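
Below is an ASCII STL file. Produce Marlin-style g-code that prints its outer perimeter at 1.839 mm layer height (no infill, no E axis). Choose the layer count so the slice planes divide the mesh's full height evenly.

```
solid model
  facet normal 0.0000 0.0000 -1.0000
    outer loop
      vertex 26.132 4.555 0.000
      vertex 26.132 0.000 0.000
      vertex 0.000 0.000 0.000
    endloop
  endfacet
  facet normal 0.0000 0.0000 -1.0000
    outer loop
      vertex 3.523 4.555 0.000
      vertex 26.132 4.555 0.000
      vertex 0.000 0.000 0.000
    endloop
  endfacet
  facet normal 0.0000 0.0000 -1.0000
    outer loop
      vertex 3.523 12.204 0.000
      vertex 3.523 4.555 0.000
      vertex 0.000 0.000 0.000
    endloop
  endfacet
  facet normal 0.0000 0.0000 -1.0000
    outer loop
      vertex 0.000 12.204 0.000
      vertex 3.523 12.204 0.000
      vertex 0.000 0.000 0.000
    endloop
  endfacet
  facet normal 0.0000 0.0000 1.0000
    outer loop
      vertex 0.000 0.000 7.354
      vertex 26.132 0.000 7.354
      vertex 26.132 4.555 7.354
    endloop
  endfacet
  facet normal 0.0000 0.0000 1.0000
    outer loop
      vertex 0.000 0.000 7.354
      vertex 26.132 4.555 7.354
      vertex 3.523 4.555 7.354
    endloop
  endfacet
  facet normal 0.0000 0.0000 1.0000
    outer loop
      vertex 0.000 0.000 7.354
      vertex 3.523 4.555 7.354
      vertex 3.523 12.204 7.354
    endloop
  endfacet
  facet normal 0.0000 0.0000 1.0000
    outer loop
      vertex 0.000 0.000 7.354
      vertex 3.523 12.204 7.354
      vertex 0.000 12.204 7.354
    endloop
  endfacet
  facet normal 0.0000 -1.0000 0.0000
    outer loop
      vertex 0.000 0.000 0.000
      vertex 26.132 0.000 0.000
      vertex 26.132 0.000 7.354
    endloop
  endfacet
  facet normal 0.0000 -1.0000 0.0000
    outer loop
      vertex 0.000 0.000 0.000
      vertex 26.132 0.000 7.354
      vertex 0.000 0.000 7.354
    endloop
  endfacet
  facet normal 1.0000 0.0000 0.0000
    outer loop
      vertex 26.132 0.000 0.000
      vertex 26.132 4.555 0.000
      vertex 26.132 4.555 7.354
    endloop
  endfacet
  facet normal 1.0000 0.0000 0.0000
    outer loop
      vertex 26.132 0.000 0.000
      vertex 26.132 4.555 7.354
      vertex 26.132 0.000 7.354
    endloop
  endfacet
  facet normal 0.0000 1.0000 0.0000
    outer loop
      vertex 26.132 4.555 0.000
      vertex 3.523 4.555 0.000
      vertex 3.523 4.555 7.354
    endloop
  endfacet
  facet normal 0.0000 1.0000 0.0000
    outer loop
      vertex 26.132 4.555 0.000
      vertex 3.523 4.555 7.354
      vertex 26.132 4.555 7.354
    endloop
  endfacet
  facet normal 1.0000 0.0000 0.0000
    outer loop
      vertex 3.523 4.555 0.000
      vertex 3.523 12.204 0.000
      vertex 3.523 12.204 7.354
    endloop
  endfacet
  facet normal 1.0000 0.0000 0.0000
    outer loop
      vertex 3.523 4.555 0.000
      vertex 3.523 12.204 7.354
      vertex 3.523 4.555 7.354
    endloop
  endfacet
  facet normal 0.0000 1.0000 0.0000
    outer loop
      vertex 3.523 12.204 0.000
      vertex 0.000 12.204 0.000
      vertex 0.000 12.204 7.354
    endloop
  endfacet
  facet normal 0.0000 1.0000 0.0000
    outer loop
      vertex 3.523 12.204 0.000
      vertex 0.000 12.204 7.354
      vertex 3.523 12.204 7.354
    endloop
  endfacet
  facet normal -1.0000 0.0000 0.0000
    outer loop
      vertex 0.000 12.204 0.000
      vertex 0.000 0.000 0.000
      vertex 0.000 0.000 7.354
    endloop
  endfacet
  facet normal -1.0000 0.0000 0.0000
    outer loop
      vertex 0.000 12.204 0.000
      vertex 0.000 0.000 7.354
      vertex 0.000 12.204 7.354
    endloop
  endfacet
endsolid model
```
; perimeter-only toolpath
G21 ; units = mm
G90 ; absolute positioning
G28 ; home
; layer 1
G0 Z1.839
G0 X0.000 Y0.000
G1 X26.132 Y0.000
G1 X26.132 Y4.555
G1 X3.523 Y4.555
G1 X3.523 Y12.204
G1 X0.000 Y12.204
G1 X0.000 Y0.000
; layer 2
G0 Z3.677
G0 X0.000 Y0.000
G1 X26.132 Y0.000
G1 X26.132 Y4.555
G1 X3.523 Y4.555
G1 X3.523 Y12.204
G1 X0.000 Y12.204
G1 X0.000 Y0.000
; layer 3
G0 Z5.516
G0 X0.000 Y0.000
G1 X26.132 Y0.000
G1 X26.132 Y4.555
G1 X3.523 Y4.555
G1 X3.523 Y12.204
G1 X0.000 Y12.204
G1 X0.000 Y0.000
; layer 4
G0 Z7.354
G0 X0.000 Y0.000
G1 X26.132 Y0.000
G1 X26.132 Y4.555
G1 X3.523 Y4.555
G1 X3.523 Y12.204
G1 X0.000 Y12.204
G1 X0.000 Y0.000
M2 ; end

The solid is an L-shaped prism: outer 26.1 × 12.2 mm, arm thicknesses ≈ 4.55 mm (horizontal) and 3.52 mm (vertical), extruded 7.35 mm in z. Slicing at Δz = 1.839 mm — 4 equal slices spanning the solid's height, so layer i sits at z = i·h/4 — gives 4 non-empty perimeters. Each is a 6-segment closed polygon; G0 lifts to the layer z and rapids to the start vertex, then G1 traces the edges.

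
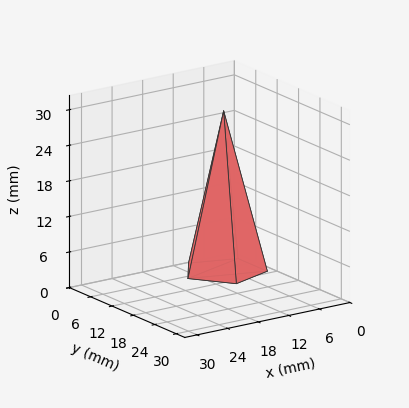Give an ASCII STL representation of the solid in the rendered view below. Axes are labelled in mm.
Reading the render: the shape is a regular 5-sided pyramid, base circumscribed radius ≈ 7 mm, apex at z ≈ 27 mm (dimensions read to the nearest mm from the axis ticks). For the STL, each face is triangulated and given an outward normal.

solid part
  facet normal 0.0000 0.0000 -1.0000
    outer loop
      vertex 1.3 11.1 0.0
      vertex 9.2 13.7 0.0
      vertex 14.0 7.0 0.0
    endloop
  endfacet
  facet normal 0.0000 0.0000 -1.0000
    outer loop
      vertex 1.3 2.9 0.0
      vertex 1.3 11.1 0.0
      vertex 14.0 7.0 0.0
    endloop
  endfacet
  facet normal 0.0000 0.0000 -1.0000
    outer loop
      vertex 9.2 0.3 0.0
      vertex 1.3 2.9 0.0
      vertex 14.0 7.0 0.0
    endloop
  endfacet
  facet normal 0.7954 0.5699 0.2062
    outer loop
      vertex 14.0 7.0 0.0
      vertex 9.2 13.7 0.0
      vertex 7.0 7.0 27.0
    endloop
  endfacet
  facet normal -0.3059 0.9296 0.2057
    outer loop
      vertex 9.2 13.7 0.0
      vertex 1.3 11.1 0.0
      vertex 7.0 7.0 27.0
    endloop
  endfacet
  facet normal -0.9784 0.0000 0.2066
    outer loop
      vertex 1.3 11.1 0.0
      vertex 1.3 2.9 0.0
      vertex 7.0 7.0 27.0
    endloop
  endfacet
  facet normal -0.3059 -0.9296 0.2057
    outer loop
      vertex 1.3 2.9 0.0
      vertex 9.2 0.3 0.0
      vertex 7.0 7.0 27.0
    endloop
  endfacet
  facet normal 0.7954 -0.5699 0.2062
    outer loop
      vertex 9.2 0.3 0.0
      vertex 14.0 7.0 0.0
      vertex 7.0 7.0 27.0
    endloop
  endfacet
endsolid part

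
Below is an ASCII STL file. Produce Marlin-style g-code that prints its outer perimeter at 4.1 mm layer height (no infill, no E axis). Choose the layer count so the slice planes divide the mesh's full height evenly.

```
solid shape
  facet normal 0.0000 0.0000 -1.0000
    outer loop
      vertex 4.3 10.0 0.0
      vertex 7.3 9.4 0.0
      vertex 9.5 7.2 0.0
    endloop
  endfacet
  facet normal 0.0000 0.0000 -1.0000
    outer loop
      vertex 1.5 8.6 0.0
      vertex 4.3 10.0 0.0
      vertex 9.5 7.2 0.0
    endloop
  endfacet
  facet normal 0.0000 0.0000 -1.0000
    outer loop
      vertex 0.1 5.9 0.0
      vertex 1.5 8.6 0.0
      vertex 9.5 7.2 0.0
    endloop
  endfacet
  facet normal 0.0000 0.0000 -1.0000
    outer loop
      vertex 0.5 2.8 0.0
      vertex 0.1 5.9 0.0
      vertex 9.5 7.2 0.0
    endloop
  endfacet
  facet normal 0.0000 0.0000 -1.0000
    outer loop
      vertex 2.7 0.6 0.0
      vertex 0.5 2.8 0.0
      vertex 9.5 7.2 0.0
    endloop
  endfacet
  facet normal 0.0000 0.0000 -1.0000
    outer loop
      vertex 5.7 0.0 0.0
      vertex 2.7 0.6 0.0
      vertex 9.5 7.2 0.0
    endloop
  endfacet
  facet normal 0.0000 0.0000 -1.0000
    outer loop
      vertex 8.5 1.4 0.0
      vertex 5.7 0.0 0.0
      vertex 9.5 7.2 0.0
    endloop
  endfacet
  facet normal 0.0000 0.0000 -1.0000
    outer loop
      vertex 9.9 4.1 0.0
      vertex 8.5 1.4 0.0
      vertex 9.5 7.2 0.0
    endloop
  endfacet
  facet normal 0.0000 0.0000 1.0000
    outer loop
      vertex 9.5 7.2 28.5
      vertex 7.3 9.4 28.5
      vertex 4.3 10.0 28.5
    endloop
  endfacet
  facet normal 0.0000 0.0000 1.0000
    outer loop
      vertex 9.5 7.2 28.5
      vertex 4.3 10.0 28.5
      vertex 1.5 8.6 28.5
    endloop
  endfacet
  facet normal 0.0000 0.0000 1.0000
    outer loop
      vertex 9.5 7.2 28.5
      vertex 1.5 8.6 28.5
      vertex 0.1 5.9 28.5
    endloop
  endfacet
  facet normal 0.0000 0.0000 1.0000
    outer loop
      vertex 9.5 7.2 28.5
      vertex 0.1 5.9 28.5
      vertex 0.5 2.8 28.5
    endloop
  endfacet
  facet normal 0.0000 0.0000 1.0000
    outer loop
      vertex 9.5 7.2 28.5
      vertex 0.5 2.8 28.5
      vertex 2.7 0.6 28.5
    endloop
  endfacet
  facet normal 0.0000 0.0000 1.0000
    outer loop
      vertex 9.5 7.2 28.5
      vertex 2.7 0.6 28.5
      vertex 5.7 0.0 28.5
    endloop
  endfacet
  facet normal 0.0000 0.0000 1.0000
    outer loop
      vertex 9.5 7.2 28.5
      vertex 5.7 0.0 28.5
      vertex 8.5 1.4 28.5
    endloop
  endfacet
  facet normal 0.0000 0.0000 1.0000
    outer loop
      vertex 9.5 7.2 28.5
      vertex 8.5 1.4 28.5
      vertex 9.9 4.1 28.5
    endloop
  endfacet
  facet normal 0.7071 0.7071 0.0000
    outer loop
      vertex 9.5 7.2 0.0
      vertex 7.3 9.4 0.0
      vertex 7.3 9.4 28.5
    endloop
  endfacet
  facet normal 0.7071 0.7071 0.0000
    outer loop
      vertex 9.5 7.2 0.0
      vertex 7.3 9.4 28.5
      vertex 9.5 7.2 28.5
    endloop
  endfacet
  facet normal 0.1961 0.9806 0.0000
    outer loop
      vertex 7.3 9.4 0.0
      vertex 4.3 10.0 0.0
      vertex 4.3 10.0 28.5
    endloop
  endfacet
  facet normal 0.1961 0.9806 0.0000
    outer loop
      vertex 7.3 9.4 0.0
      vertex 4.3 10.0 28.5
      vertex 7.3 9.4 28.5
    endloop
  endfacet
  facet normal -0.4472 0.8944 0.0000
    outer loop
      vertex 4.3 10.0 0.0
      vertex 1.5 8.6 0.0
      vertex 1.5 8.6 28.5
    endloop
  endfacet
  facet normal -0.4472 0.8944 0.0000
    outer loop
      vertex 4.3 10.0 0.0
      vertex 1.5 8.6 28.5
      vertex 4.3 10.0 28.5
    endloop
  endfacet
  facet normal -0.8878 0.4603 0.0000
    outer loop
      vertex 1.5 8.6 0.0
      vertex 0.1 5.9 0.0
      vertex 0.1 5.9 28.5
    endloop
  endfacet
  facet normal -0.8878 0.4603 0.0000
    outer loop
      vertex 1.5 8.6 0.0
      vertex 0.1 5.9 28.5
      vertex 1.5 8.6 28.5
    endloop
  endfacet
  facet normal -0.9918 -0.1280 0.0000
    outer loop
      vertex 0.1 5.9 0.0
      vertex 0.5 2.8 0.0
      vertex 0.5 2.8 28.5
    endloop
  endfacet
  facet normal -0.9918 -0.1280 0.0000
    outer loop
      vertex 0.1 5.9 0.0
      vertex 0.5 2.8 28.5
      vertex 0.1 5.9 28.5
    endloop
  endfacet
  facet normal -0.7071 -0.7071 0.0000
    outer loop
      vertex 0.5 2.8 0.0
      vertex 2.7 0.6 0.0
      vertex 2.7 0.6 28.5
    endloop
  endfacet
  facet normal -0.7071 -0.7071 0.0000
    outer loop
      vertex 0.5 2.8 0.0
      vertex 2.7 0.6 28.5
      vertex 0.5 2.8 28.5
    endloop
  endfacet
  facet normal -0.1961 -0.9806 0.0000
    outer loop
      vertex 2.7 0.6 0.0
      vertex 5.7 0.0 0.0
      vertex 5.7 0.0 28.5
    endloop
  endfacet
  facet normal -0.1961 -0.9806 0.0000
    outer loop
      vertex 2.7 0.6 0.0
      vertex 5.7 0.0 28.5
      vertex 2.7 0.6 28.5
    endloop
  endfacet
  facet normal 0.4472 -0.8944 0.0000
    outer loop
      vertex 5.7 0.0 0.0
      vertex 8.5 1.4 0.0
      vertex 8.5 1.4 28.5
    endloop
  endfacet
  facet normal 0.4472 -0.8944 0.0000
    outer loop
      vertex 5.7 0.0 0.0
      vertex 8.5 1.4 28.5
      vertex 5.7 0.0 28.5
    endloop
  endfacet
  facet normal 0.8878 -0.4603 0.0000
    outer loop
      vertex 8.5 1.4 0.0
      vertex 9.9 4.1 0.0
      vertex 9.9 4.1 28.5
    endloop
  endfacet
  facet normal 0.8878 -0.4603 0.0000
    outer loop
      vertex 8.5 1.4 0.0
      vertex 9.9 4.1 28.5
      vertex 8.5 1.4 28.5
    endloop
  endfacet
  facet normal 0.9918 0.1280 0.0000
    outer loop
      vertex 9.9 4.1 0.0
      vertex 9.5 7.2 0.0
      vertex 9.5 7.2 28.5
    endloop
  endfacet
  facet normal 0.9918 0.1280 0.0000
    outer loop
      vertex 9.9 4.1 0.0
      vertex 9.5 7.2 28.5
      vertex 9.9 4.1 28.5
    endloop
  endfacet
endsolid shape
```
; perimeter-only toolpath
G21 ; units = mm
G90 ; absolute positioning
G28 ; home
; layer 1
G0 Z4.1
G0 X9.5 Y7.2
G1 X7.3 Y9.4
G1 X4.3 Y10.0
G1 X1.5 Y8.6
G1 X0.1 Y5.9
G1 X0.5 Y2.8
G1 X2.7 Y0.6
G1 X5.7 Y0.0
G1 X8.5 Y1.4
G1 X9.9 Y4.1
G1 X9.5 Y7.2
; layer 2
G0 Z8.1
G0 X9.5 Y7.2
G1 X7.3 Y9.4
G1 X4.3 Y10.0
G1 X1.5 Y8.6
G1 X0.1 Y5.9
G1 X0.5 Y2.8
G1 X2.7 Y0.6
G1 X5.7 Y0.0
G1 X8.5 Y1.4
G1 X9.9 Y4.1
G1 X9.5 Y7.2
; layer 3
G0 Z12.2
G0 X9.5 Y7.2
G1 X7.3 Y9.4
G1 X4.3 Y10.0
G1 X1.5 Y8.6
G1 X0.1 Y5.9
G1 X0.5 Y2.8
G1 X2.7 Y0.6
G1 X5.7 Y0.0
G1 X8.5 Y1.4
G1 X9.9 Y4.1
G1 X9.5 Y7.2
; layer 4
G0 Z16.3
G0 X9.5 Y7.2
G1 X7.3 Y9.4
G1 X4.3 Y10.0
G1 X1.5 Y8.6
G1 X0.1 Y5.9
G1 X0.5 Y2.8
G1 X2.7 Y0.6
G1 X5.7 Y0.0
G1 X8.5 Y1.4
G1 X9.9 Y4.1
G1 X9.5 Y7.2
; layer 5
G0 Z20.4
G0 X9.5 Y7.2
G1 X7.3 Y9.4
G1 X4.3 Y10.0
G1 X1.5 Y8.6
G1 X0.1 Y5.9
G1 X0.5 Y2.8
G1 X2.7 Y0.6
G1 X5.7 Y0.0
G1 X8.5 Y1.4
G1 X9.9 Y4.1
G1 X9.5 Y7.2
; layer 6
G0 Z24.4
G0 X9.5 Y7.2
G1 X7.3 Y9.4
G1 X4.3 Y10.0
G1 X1.5 Y8.6
G1 X0.1 Y5.9
G1 X0.5 Y2.8
G1 X2.7 Y0.6
G1 X5.7 Y0.0
G1 X8.5 Y1.4
G1 X9.9 Y4.1
G1 X9.5 Y7.2
; layer 7
G0 Z28.5
G0 X9.5 Y7.2
G1 X7.3 Y9.4
G1 X4.3 Y10.0
G1 X1.5 Y8.6
G1 X0.1 Y5.9
G1 X0.5 Y2.8
G1 X2.7 Y0.6
G1 X5.7 Y0.0
G1 X8.5 Y1.4
G1 X9.9 Y4.1
G1 X9.5 Y7.2
M2 ; end

The solid is a regular 10-sided prism (a cylinder approximated with 10 flat sides), circumscribed radius ≈ 5 mm, height ≈ 28.5 mm. Slicing at Δz = 4.1 mm — 7 equal slices spanning the solid's height, so layer i sits at z = i·h/7 — gives 7 non-empty perimeters. Each is a 10-segment closed polygon; G0 lifts to the layer z and rapids to the start vertex, then G1 traces the edges.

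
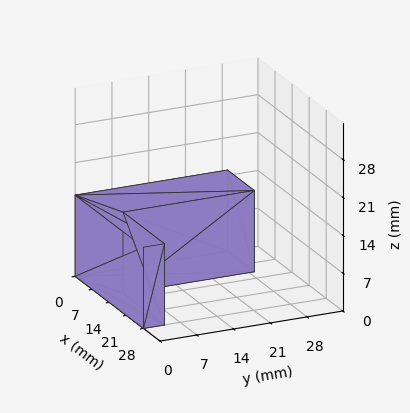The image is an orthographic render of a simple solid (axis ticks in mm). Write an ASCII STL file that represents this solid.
Reading the render: the shape is an L-shaped prism: outer 28 × 29 mm, arm thicknesses ≈ 4 mm (horizontal) and 11 mm (vertical), extruded 15 mm in z (dimensions read to the nearest mm from the axis ticks). For the STL, each face is triangulated and given an outward normal.

solid part
  facet normal 0.0000 0.0000 -1.0000
    outer loop
      vertex 28.0 4.0 0.0
      vertex 28.0 0.0 0.0
      vertex 0.0 0.0 0.0
    endloop
  endfacet
  facet normal 0.0000 0.0000 -1.0000
    outer loop
      vertex 11.0 4.0 0.0
      vertex 28.0 4.0 0.0
      vertex 0.0 0.0 0.0
    endloop
  endfacet
  facet normal 0.0000 0.0000 -1.0000
    outer loop
      vertex 11.0 29.0 0.0
      vertex 11.0 4.0 0.0
      vertex 0.0 0.0 0.0
    endloop
  endfacet
  facet normal 0.0000 0.0000 -1.0000
    outer loop
      vertex 0.0 29.0 0.0
      vertex 11.0 29.0 0.0
      vertex 0.0 0.0 0.0
    endloop
  endfacet
  facet normal 0.0000 0.0000 1.0000
    outer loop
      vertex 0.0 0.0 15.0
      vertex 28.0 0.0 15.0
      vertex 28.0 4.0 15.0
    endloop
  endfacet
  facet normal 0.0000 0.0000 1.0000
    outer loop
      vertex 0.0 0.0 15.0
      vertex 28.0 4.0 15.0
      vertex 11.0 4.0 15.0
    endloop
  endfacet
  facet normal 0.0000 0.0000 1.0000
    outer loop
      vertex 0.0 0.0 15.0
      vertex 11.0 4.0 15.0
      vertex 11.0 29.0 15.0
    endloop
  endfacet
  facet normal 0.0000 0.0000 1.0000
    outer loop
      vertex 0.0 0.0 15.0
      vertex 11.0 29.0 15.0
      vertex 0.0 29.0 15.0
    endloop
  endfacet
  facet normal 0.0000 -1.0000 0.0000
    outer loop
      vertex 0.0 0.0 0.0
      vertex 28.0 0.0 0.0
      vertex 28.0 0.0 15.0
    endloop
  endfacet
  facet normal 0.0000 -1.0000 0.0000
    outer loop
      vertex 0.0 0.0 0.0
      vertex 28.0 0.0 15.0
      vertex 0.0 0.0 15.0
    endloop
  endfacet
  facet normal 1.0000 0.0000 0.0000
    outer loop
      vertex 28.0 0.0 0.0
      vertex 28.0 4.0 0.0
      vertex 28.0 4.0 15.0
    endloop
  endfacet
  facet normal 1.0000 0.0000 0.0000
    outer loop
      vertex 28.0 0.0 0.0
      vertex 28.0 4.0 15.0
      vertex 28.0 0.0 15.0
    endloop
  endfacet
  facet normal 0.0000 1.0000 0.0000
    outer loop
      vertex 28.0 4.0 0.0
      vertex 11.0 4.0 0.0
      vertex 11.0 4.0 15.0
    endloop
  endfacet
  facet normal 0.0000 1.0000 0.0000
    outer loop
      vertex 28.0 4.0 0.0
      vertex 11.0 4.0 15.0
      vertex 28.0 4.0 15.0
    endloop
  endfacet
  facet normal 1.0000 0.0000 0.0000
    outer loop
      vertex 11.0 4.0 0.0
      vertex 11.0 29.0 0.0
      vertex 11.0 29.0 15.0
    endloop
  endfacet
  facet normal 1.0000 0.0000 0.0000
    outer loop
      vertex 11.0 4.0 0.0
      vertex 11.0 29.0 15.0
      vertex 11.0 4.0 15.0
    endloop
  endfacet
  facet normal 0.0000 1.0000 0.0000
    outer loop
      vertex 11.0 29.0 0.0
      vertex 0.0 29.0 0.0
      vertex 0.0 29.0 15.0
    endloop
  endfacet
  facet normal 0.0000 1.0000 0.0000
    outer loop
      vertex 11.0 29.0 0.0
      vertex 0.0 29.0 15.0
      vertex 11.0 29.0 15.0
    endloop
  endfacet
  facet normal -1.0000 0.0000 0.0000
    outer loop
      vertex 0.0 29.0 0.0
      vertex 0.0 0.0 0.0
      vertex 0.0 0.0 15.0
    endloop
  endfacet
  facet normal -1.0000 0.0000 0.0000
    outer loop
      vertex 0.0 29.0 0.0
      vertex 0.0 0.0 15.0
      vertex 0.0 29.0 15.0
    endloop
  endfacet
endsolid part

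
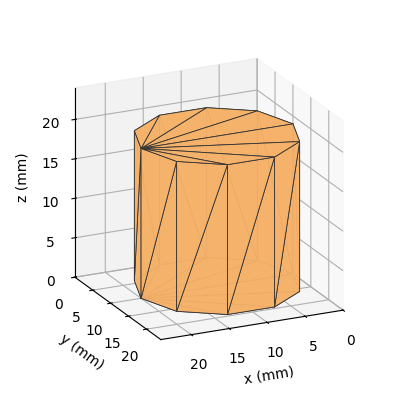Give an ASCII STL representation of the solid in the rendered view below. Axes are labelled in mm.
Reading the render: the shape is a regular 10-sided prism (a cylinder approximated with 10 flat sides), circumscribed radius ≈ 10 mm, height ≈ 19 mm (dimensions read to the nearest mm from the axis ticks). For the STL, each face is triangulated and given an outward normal.

solid part
  facet normal 0.0000 0.0000 -1.0000
    outer loop
      vertex 13.1 19.5 0.0
      vertex 18.1 15.9 0.0
      vertex 20.0 10.0 0.0
    endloop
  endfacet
  facet normal 0.0000 0.0000 -1.0000
    outer loop
      vertex 6.9 19.5 0.0
      vertex 13.1 19.5 0.0
      vertex 20.0 10.0 0.0
    endloop
  endfacet
  facet normal 0.0000 0.0000 -1.0000
    outer loop
      vertex 1.9 15.9 0.0
      vertex 6.9 19.5 0.0
      vertex 20.0 10.0 0.0
    endloop
  endfacet
  facet normal 0.0000 0.0000 -1.0000
    outer loop
      vertex 0.0 10.0 0.0
      vertex 1.9 15.9 0.0
      vertex 20.0 10.0 0.0
    endloop
  endfacet
  facet normal 0.0000 0.0000 -1.0000
    outer loop
      vertex 1.9 4.1 0.0
      vertex 0.0 10.0 0.0
      vertex 20.0 10.0 0.0
    endloop
  endfacet
  facet normal 0.0000 0.0000 -1.0000
    outer loop
      vertex 6.9 0.5 0.0
      vertex 1.9 4.1 0.0
      vertex 20.0 10.0 0.0
    endloop
  endfacet
  facet normal 0.0000 0.0000 -1.0000
    outer loop
      vertex 13.1 0.5 0.0
      vertex 6.9 0.5 0.0
      vertex 20.0 10.0 0.0
    endloop
  endfacet
  facet normal 0.0000 0.0000 -1.0000
    outer loop
      vertex 18.1 4.1 0.0
      vertex 13.1 0.5 0.0
      vertex 20.0 10.0 0.0
    endloop
  endfacet
  facet normal 0.0000 0.0000 1.0000
    outer loop
      vertex 20.0 10.0 19.0
      vertex 18.1 15.9 19.0
      vertex 13.1 19.5 19.0
    endloop
  endfacet
  facet normal 0.0000 0.0000 1.0000
    outer loop
      vertex 20.0 10.0 19.0
      vertex 13.1 19.5 19.0
      vertex 6.9 19.5 19.0
    endloop
  endfacet
  facet normal 0.0000 0.0000 1.0000
    outer loop
      vertex 20.0 10.0 19.0
      vertex 6.9 19.5 19.0
      vertex 1.9 15.9 19.0
    endloop
  endfacet
  facet normal 0.0000 0.0000 1.0000
    outer loop
      vertex 20.0 10.0 19.0
      vertex 1.9 15.9 19.0
      vertex 0.0 10.0 19.0
    endloop
  endfacet
  facet normal 0.0000 0.0000 1.0000
    outer loop
      vertex 20.0 10.0 19.0
      vertex 0.0 10.0 19.0
      vertex 1.9 4.1 19.0
    endloop
  endfacet
  facet normal 0.0000 0.0000 1.0000
    outer loop
      vertex 20.0 10.0 19.0
      vertex 1.9 4.1 19.0
      vertex 6.9 0.5 19.0
    endloop
  endfacet
  facet normal 0.0000 0.0000 1.0000
    outer loop
      vertex 20.0 10.0 19.0
      vertex 6.9 0.5 19.0
      vertex 13.1 0.5 19.0
    endloop
  endfacet
  facet normal 0.0000 0.0000 1.0000
    outer loop
      vertex 20.0 10.0 19.0
      vertex 13.1 0.5 19.0
      vertex 18.1 4.1 19.0
    endloop
  endfacet
  facet normal 0.9519 0.3065 0.0000
    outer loop
      vertex 20.0 10.0 0.0
      vertex 18.1 15.9 0.0
      vertex 18.1 15.9 19.0
    endloop
  endfacet
  facet normal 0.9519 0.3065 0.0000
    outer loop
      vertex 20.0 10.0 0.0
      vertex 18.1 15.9 19.0
      vertex 20.0 10.0 19.0
    endloop
  endfacet
  facet normal 0.5843 0.8115 0.0000
    outer loop
      vertex 18.1 15.9 0.0
      vertex 13.1 19.5 0.0
      vertex 13.1 19.5 19.0
    endloop
  endfacet
  facet normal 0.5843 0.8115 0.0000
    outer loop
      vertex 18.1 15.9 0.0
      vertex 13.1 19.5 19.0
      vertex 18.1 15.9 19.0
    endloop
  endfacet
  facet normal 0.0000 1.0000 0.0000
    outer loop
      vertex 13.1 19.5 0.0
      vertex 6.9 19.5 0.0
      vertex 6.9 19.5 19.0
    endloop
  endfacet
  facet normal 0.0000 1.0000 0.0000
    outer loop
      vertex 13.1 19.5 0.0
      vertex 6.9 19.5 19.0
      vertex 13.1 19.5 19.0
    endloop
  endfacet
  facet normal -0.5843 0.8115 0.0000
    outer loop
      vertex 6.9 19.5 0.0
      vertex 1.9 15.9 0.0
      vertex 1.9 15.9 19.0
    endloop
  endfacet
  facet normal -0.5843 0.8115 0.0000
    outer loop
      vertex 6.9 19.5 0.0
      vertex 1.9 15.9 19.0
      vertex 6.9 19.5 19.0
    endloop
  endfacet
  facet normal -0.9519 0.3065 0.0000
    outer loop
      vertex 1.9 15.9 0.0
      vertex 0.0 10.0 0.0
      vertex 0.0 10.0 19.0
    endloop
  endfacet
  facet normal -0.9519 0.3065 0.0000
    outer loop
      vertex 1.9 15.9 0.0
      vertex 0.0 10.0 19.0
      vertex 1.9 15.9 19.0
    endloop
  endfacet
  facet normal -0.9519 -0.3065 0.0000
    outer loop
      vertex 0.0 10.0 0.0
      vertex 1.9 4.1 0.0
      vertex 1.9 4.1 19.0
    endloop
  endfacet
  facet normal -0.9519 -0.3065 0.0000
    outer loop
      vertex 0.0 10.0 0.0
      vertex 1.9 4.1 19.0
      vertex 0.0 10.0 19.0
    endloop
  endfacet
  facet normal -0.5843 -0.8115 0.0000
    outer loop
      vertex 1.9 4.1 0.0
      vertex 6.9 0.5 0.0
      vertex 6.9 0.5 19.0
    endloop
  endfacet
  facet normal -0.5843 -0.8115 0.0000
    outer loop
      vertex 1.9 4.1 0.0
      vertex 6.9 0.5 19.0
      vertex 1.9 4.1 19.0
    endloop
  endfacet
  facet normal 0.0000 -1.0000 0.0000
    outer loop
      vertex 6.9 0.5 0.0
      vertex 13.1 0.5 0.0
      vertex 13.1 0.5 19.0
    endloop
  endfacet
  facet normal 0.0000 -1.0000 0.0000
    outer loop
      vertex 6.9 0.5 0.0
      vertex 13.1 0.5 19.0
      vertex 6.9 0.5 19.0
    endloop
  endfacet
  facet normal 0.5843 -0.8115 0.0000
    outer loop
      vertex 13.1 0.5 0.0
      vertex 18.1 4.1 0.0
      vertex 18.1 4.1 19.0
    endloop
  endfacet
  facet normal 0.5843 -0.8115 0.0000
    outer loop
      vertex 13.1 0.5 0.0
      vertex 18.1 4.1 19.0
      vertex 13.1 0.5 19.0
    endloop
  endfacet
  facet normal 0.9519 -0.3065 0.0000
    outer loop
      vertex 18.1 4.1 0.0
      vertex 20.0 10.0 0.0
      vertex 20.0 10.0 19.0
    endloop
  endfacet
  facet normal 0.9519 -0.3065 0.0000
    outer loop
      vertex 18.1 4.1 0.0
      vertex 20.0 10.0 19.0
      vertex 18.1 4.1 19.0
    endloop
  endfacet
endsolid part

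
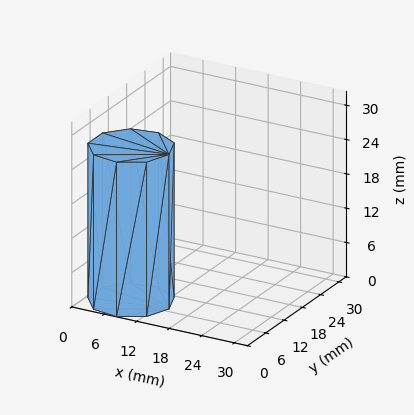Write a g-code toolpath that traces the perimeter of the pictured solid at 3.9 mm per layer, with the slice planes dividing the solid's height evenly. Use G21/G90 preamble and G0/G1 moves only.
Reading the render: the shape is a regular 9-sided prism (a cylinder approximated with 9 flat sides), circumscribed radius ≈ 7 mm, height ≈ 27 mm (dimensions read to the nearest mm from the axis ticks). For the g-code, the solid's height is divided into equal slices at the stated Δz and each level perimeter traced with G1 moves after a G0 lift.

; perimeter-only toolpath
G21 ; units = mm
G90 ; absolute positioning
G28 ; home
; layer 1
G0 Z3.9
G0 X14.0 Y7.0
G1 X12.4 Y11.5
G1 X8.2 Y13.9
G1 X3.5 Y13.1
G1 X0.4 Y9.4
G1 X0.4 Y4.6
G1 X3.5 Y0.9
G1 X8.2 Y0.1
G1 X12.4 Y2.5
G1 X14.0 Y7.0
; layer 2
G0 Z7.7
G0 X14.0 Y7.0
G1 X12.4 Y11.5
G1 X8.2 Y13.9
G1 X3.5 Y13.1
G1 X0.4 Y9.4
G1 X0.4 Y4.6
G1 X3.5 Y0.9
G1 X8.2 Y0.1
G1 X12.4 Y2.5
G1 X14.0 Y7.0
; layer 3
G0 Z11.6
G0 X14.0 Y7.0
G1 X12.4 Y11.5
G1 X8.2 Y13.9
G1 X3.5 Y13.1
G1 X0.4 Y9.4
G1 X0.4 Y4.6
G1 X3.5 Y0.9
G1 X8.2 Y0.1
G1 X12.4 Y2.5
G1 X14.0 Y7.0
; layer 4
G0 Z15.4
G0 X14.0 Y7.0
G1 X12.4 Y11.5
G1 X8.2 Y13.9
G1 X3.5 Y13.1
G1 X0.4 Y9.4
G1 X0.4 Y4.6
G1 X3.5 Y0.9
G1 X8.2 Y0.1
G1 X12.4 Y2.5
G1 X14.0 Y7.0
; layer 5
G0 Z19.3
G0 X14.0 Y7.0
G1 X12.4 Y11.5
G1 X8.2 Y13.9
G1 X3.5 Y13.1
G1 X0.4 Y9.4
G1 X0.4 Y4.6
G1 X3.5 Y0.9
G1 X8.2 Y0.1
G1 X12.4 Y2.5
G1 X14.0 Y7.0
; layer 6
G0 Z23.1
G0 X14.0 Y7.0
G1 X12.4 Y11.5
G1 X8.2 Y13.9
G1 X3.5 Y13.1
G1 X0.4 Y9.4
G1 X0.4 Y4.6
G1 X3.5 Y0.9
G1 X8.2 Y0.1
G1 X12.4 Y2.5
G1 X14.0 Y7.0
; layer 7
G0 Z27.0
G0 X14.0 Y7.0
G1 X12.4 Y11.5
G1 X8.2 Y13.9
G1 X3.5 Y13.1
G1 X0.4 Y9.4
G1 X0.4 Y4.6
G1 X3.5 Y0.9
G1 X8.2 Y0.1
G1 X12.4 Y2.5
G1 X14.0 Y7.0
M2 ; end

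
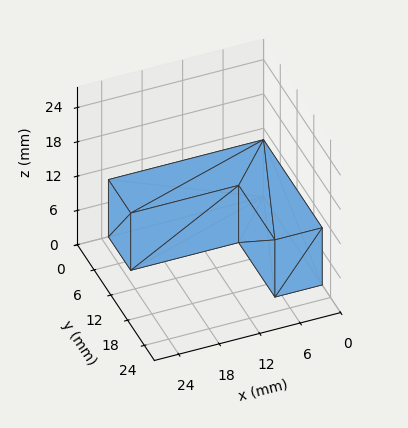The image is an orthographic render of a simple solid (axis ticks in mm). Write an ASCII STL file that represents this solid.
Reading the render: the shape is an L-shaped prism: outer 23 × 21 mm, arm thicknesses ≈ 8 mm (horizontal) and 7 mm (vertical), extruded 10 mm in z (dimensions read to the nearest mm from the axis ticks). For the STL, each face is triangulated and given an outward normal.

solid part
  facet normal 0.0000 0.0000 -1.0000
    outer loop
      vertex 23.000 8.000 0.000
      vertex 23.000 0.000 0.000
      vertex 0.000 0.000 0.000
    endloop
  endfacet
  facet normal 0.0000 0.0000 -1.0000
    outer loop
      vertex 7.000 8.000 0.000
      vertex 23.000 8.000 0.000
      vertex 0.000 0.000 0.000
    endloop
  endfacet
  facet normal 0.0000 0.0000 -1.0000
    outer loop
      vertex 7.000 21.000 0.000
      vertex 7.000 8.000 0.000
      vertex 0.000 0.000 0.000
    endloop
  endfacet
  facet normal 0.0000 0.0000 -1.0000
    outer loop
      vertex 0.000 21.000 0.000
      vertex 7.000 21.000 0.000
      vertex 0.000 0.000 0.000
    endloop
  endfacet
  facet normal 0.0000 0.0000 1.0000
    outer loop
      vertex 0.000 0.000 10.000
      vertex 23.000 0.000 10.000
      vertex 23.000 8.000 10.000
    endloop
  endfacet
  facet normal 0.0000 0.0000 1.0000
    outer loop
      vertex 0.000 0.000 10.000
      vertex 23.000 8.000 10.000
      vertex 7.000 8.000 10.000
    endloop
  endfacet
  facet normal 0.0000 0.0000 1.0000
    outer loop
      vertex 0.000 0.000 10.000
      vertex 7.000 8.000 10.000
      vertex 7.000 21.000 10.000
    endloop
  endfacet
  facet normal 0.0000 0.0000 1.0000
    outer loop
      vertex 0.000 0.000 10.000
      vertex 7.000 21.000 10.000
      vertex 0.000 21.000 10.000
    endloop
  endfacet
  facet normal 0.0000 -1.0000 0.0000
    outer loop
      vertex 0.000 0.000 0.000
      vertex 23.000 0.000 0.000
      vertex 23.000 0.000 10.000
    endloop
  endfacet
  facet normal 0.0000 -1.0000 0.0000
    outer loop
      vertex 0.000 0.000 0.000
      vertex 23.000 0.000 10.000
      vertex 0.000 0.000 10.000
    endloop
  endfacet
  facet normal 1.0000 0.0000 0.0000
    outer loop
      vertex 23.000 0.000 0.000
      vertex 23.000 8.000 0.000
      vertex 23.000 8.000 10.000
    endloop
  endfacet
  facet normal 1.0000 0.0000 0.0000
    outer loop
      vertex 23.000 0.000 0.000
      vertex 23.000 8.000 10.000
      vertex 23.000 0.000 10.000
    endloop
  endfacet
  facet normal 0.0000 1.0000 0.0000
    outer loop
      vertex 23.000 8.000 0.000
      vertex 7.000 8.000 0.000
      vertex 7.000 8.000 10.000
    endloop
  endfacet
  facet normal 0.0000 1.0000 0.0000
    outer loop
      vertex 23.000 8.000 0.000
      vertex 7.000 8.000 10.000
      vertex 23.000 8.000 10.000
    endloop
  endfacet
  facet normal 1.0000 0.0000 0.0000
    outer loop
      vertex 7.000 8.000 0.000
      vertex 7.000 21.000 0.000
      vertex 7.000 21.000 10.000
    endloop
  endfacet
  facet normal 1.0000 0.0000 0.0000
    outer loop
      vertex 7.000 8.000 0.000
      vertex 7.000 21.000 10.000
      vertex 7.000 8.000 10.000
    endloop
  endfacet
  facet normal 0.0000 1.0000 0.0000
    outer loop
      vertex 7.000 21.000 0.000
      vertex 0.000 21.000 0.000
      vertex 0.000 21.000 10.000
    endloop
  endfacet
  facet normal 0.0000 1.0000 0.0000
    outer loop
      vertex 7.000 21.000 0.000
      vertex 0.000 21.000 10.000
      vertex 7.000 21.000 10.000
    endloop
  endfacet
  facet normal -1.0000 0.0000 0.0000
    outer loop
      vertex 0.000 21.000 0.000
      vertex 0.000 0.000 0.000
      vertex 0.000 0.000 10.000
    endloop
  endfacet
  facet normal -1.0000 0.0000 0.0000
    outer loop
      vertex 0.000 21.000 0.000
      vertex 0.000 0.000 10.000
      vertex 0.000 21.000 10.000
    endloop
  endfacet
endsolid part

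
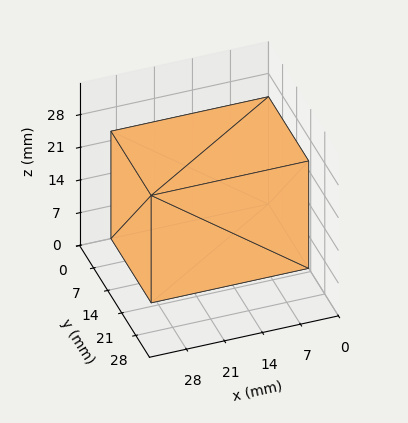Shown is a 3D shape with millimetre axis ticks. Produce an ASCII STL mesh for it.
Reading the render: the shape is a rectangular box, roughly 29 × 20 mm footprint and 23 mm tall (dimensions read to the nearest mm from the axis ticks). For the STL, each face is triangulated and given an outward normal.

solid part
  facet normal 0.0000 0.0000 -1.0000
    outer loop
      vertex 29.0 20.0 0.0
      vertex 29.0 0.0 0.0
      vertex 0.0 0.0 0.0
    endloop
  endfacet
  facet normal 0.0000 0.0000 -1.0000
    outer loop
      vertex 0.0 20.0 0.0
      vertex 29.0 20.0 0.0
      vertex 0.0 0.0 0.0
    endloop
  endfacet
  facet normal 0.0000 0.0000 1.0000
    outer loop
      vertex 0.0 0.0 23.0
      vertex 29.0 0.0 23.0
      vertex 29.0 20.0 23.0
    endloop
  endfacet
  facet normal 0.0000 0.0000 1.0000
    outer loop
      vertex 0.0 0.0 23.0
      vertex 29.0 20.0 23.0
      vertex 0.0 20.0 23.0
    endloop
  endfacet
  facet normal 0.0000 -1.0000 0.0000
    outer loop
      vertex 0.0 0.0 0.0
      vertex 29.0 0.0 0.0
      vertex 29.0 0.0 23.0
    endloop
  endfacet
  facet normal 0.0000 -1.0000 0.0000
    outer loop
      vertex 0.0 0.0 0.0
      vertex 29.0 0.0 23.0
      vertex 0.0 0.0 23.0
    endloop
  endfacet
  facet normal 0.0000 1.0000 0.0000
    outer loop
      vertex 29.0 20.0 23.0
      vertex 29.0 20.0 0.0
      vertex 0.0 20.0 0.0
    endloop
  endfacet
  facet normal 0.0000 1.0000 0.0000
    outer loop
      vertex 0.0 20.0 23.0
      vertex 29.0 20.0 23.0
      vertex 0.0 20.0 0.0
    endloop
  endfacet
  facet normal -1.0000 0.0000 0.0000
    outer loop
      vertex 0.0 20.0 23.0
      vertex 0.0 20.0 0.0
      vertex 0.0 0.0 0.0
    endloop
  endfacet
  facet normal -1.0000 0.0000 0.0000
    outer loop
      vertex 0.0 0.0 23.0
      vertex 0.0 20.0 23.0
      vertex 0.0 0.0 0.0
    endloop
  endfacet
  facet normal 1.0000 0.0000 0.0000
    outer loop
      vertex 29.0 0.0 0.0
      vertex 29.0 20.0 0.0
      vertex 29.0 20.0 23.0
    endloop
  endfacet
  facet normal 1.0000 0.0000 0.0000
    outer loop
      vertex 29.0 0.0 0.0
      vertex 29.0 20.0 23.0
      vertex 29.0 0.0 23.0
    endloop
  endfacet
endsolid part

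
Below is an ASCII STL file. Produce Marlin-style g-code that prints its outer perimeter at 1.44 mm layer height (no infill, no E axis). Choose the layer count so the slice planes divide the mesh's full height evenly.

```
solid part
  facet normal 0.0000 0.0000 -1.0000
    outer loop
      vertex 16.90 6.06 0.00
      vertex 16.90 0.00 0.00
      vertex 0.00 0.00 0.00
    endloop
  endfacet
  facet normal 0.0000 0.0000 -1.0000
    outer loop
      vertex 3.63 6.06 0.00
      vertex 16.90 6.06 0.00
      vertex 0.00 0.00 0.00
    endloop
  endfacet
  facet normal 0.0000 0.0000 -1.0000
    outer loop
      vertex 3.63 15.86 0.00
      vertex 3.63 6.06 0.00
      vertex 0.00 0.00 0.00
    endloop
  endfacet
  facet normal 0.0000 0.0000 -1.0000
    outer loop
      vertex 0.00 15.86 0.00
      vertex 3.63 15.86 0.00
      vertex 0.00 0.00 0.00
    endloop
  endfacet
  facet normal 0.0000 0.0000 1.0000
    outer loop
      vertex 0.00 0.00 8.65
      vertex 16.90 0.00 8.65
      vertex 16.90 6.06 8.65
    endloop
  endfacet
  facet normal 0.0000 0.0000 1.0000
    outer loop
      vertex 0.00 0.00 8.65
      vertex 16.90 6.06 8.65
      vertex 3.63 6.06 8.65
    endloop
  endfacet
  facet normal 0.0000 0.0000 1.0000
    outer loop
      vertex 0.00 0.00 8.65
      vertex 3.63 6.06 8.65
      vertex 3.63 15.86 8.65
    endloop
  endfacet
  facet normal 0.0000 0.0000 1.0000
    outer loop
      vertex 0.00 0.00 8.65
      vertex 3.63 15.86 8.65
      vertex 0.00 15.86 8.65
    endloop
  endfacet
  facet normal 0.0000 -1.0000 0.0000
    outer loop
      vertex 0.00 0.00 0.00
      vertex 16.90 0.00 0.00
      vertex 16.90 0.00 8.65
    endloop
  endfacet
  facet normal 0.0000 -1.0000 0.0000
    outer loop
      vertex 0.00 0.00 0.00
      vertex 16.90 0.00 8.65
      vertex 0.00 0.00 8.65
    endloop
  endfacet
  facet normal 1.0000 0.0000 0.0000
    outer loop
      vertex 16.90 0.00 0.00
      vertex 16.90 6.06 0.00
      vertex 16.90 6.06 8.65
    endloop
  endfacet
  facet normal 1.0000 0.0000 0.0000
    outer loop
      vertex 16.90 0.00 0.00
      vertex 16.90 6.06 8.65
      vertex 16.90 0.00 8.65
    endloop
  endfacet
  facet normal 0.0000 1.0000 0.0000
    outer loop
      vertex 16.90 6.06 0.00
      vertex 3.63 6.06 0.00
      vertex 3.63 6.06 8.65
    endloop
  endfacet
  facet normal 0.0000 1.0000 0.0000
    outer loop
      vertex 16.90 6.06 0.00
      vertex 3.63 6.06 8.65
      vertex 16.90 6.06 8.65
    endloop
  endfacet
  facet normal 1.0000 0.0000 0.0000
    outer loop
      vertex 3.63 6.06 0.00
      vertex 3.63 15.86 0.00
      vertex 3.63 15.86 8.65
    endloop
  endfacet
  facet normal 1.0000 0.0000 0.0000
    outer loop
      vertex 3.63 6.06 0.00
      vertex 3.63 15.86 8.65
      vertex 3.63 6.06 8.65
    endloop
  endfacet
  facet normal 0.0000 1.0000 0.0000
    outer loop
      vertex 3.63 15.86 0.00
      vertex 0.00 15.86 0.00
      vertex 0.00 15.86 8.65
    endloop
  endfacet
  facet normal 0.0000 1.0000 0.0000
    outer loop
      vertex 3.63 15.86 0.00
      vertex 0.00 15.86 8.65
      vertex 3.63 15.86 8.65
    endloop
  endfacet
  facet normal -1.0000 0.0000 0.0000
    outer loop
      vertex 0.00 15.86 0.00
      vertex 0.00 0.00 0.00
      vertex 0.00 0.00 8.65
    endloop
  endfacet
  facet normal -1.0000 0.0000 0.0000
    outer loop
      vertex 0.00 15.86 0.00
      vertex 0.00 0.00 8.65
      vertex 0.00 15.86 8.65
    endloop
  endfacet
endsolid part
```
; perimeter-only toolpath
G21 ; units = mm
G90 ; absolute positioning
G28 ; home
; layer 1
G0 Z1.44
G0 X0.00 Y0.00
G1 X16.90 Y0.00
G1 X16.90 Y6.06
G1 X3.63 Y6.06
G1 X3.63 Y15.86
G1 X0.00 Y15.86
G1 X0.00 Y0.00
; layer 2
G0 Z2.88
G0 X0.00 Y0.00
G1 X16.90 Y0.00
G1 X16.90 Y6.06
G1 X3.63 Y6.06
G1 X3.63 Y15.86
G1 X0.00 Y15.86
G1 X0.00 Y0.00
; layer 3
G0 Z4.33
G0 X0.00 Y0.00
G1 X16.90 Y0.00
G1 X16.90 Y6.06
G1 X3.63 Y6.06
G1 X3.63 Y15.86
G1 X0.00 Y15.86
G1 X0.00 Y0.00
; layer 4
G0 Z5.77
G0 X0.00 Y0.00
G1 X16.90 Y0.00
G1 X16.90 Y6.06
G1 X3.63 Y6.06
G1 X3.63 Y15.86
G1 X0.00 Y15.86
G1 X0.00 Y0.00
; layer 5
G0 Z7.21
G0 X0.00 Y0.00
G1 X16.90 Y0.00
G1 X16.90 Y6.06
G1 X3.63 Y6.06
G1 X3.63 Y15.86
G1 X0.00 Y15.86
G1 X0.00 Y0.00
; layer 6
G0 Z8.65
G0 X0.00 Y0.00
G1 X16.90 Y0.00
G1 X16.90 Y6.06
G1 X3.63 Y6.06
G1 X3.63 Y15.86
G1 X0.00 Y15.86
G1 X0.00 Y0.00
M2 ; end

The solid is an L-shaped prism: outer 16.9 × 15.9 mm, arm thicknesses ≈ 6.06 mm (horizontal) and 3.63 mm (vertical), extruded 8.65 mm in z. Slicing at Δz = 1.44 mm — 6 equal slices spanning the solid's height, so layer i sits at z = i·h/6 — gives 6 non-empty perimeters. Each is a 6-segment closed polygon; G0 lifts to the layer z and rapids to the start vertex, then G1 traces the edges.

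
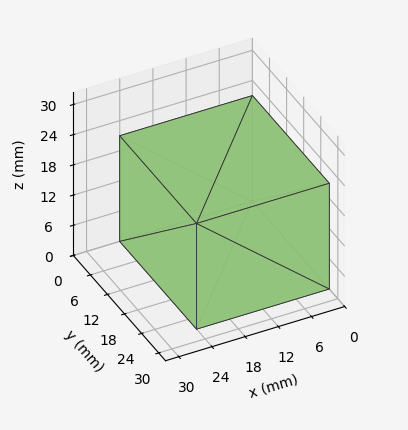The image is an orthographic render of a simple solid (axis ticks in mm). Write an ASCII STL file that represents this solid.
Reading the render: the shape is a rectangular box, roughly 24 × 27 mm footprint and 21 mm tall (dimensions read to the nearest mm from the axis ticks). For the STL, each face is triangulated and given an outward normal.

solid part
  facet normal 0.0000 0.0000 -1.0000
    outer loop
      vertex 24.00 27.00 0.00
      vertex 24.00 0.00 0.00
      vertex 0.00 0.00 0.00
    endloop
  endfacet
  facet normal 0.0000 0.0000 -1.0000
    outer loop
      vertex 0.00 27.00 0.00
      vertex 24.00 27.00 0.00
      vertex 0.00 0.00 0.00
    endloop
  endfacet
  facet normal 0.0000 0.0000 1.0000
    outer loop
      vertex 0.00 0.00 21.00
      vertex 24.00 0.00 21.00
      vertex 24.00 27.00 21.00
    endloop
  endfacet
  facet normal 0.0000 0.0000 1.0000
    outer loop
      vertex 0.00 0.00 21.00
      vertex 24.00 27.00 21.00
      vertex 0.00 27.00 21.00
    endloop
  endfacet
  facet normal 0.0000 -1.0000 0.0000
    outer loop
      vertex 0.00 0.00 0.00
      vertex 24.00 0.00 0.00
      vertex 24.00 0.00 21.00
    endloop
  endfacet
  facet normal 0.0000 -1.0000 0.0000
    outer loop
      vertex 0.00 0.00 0.00
      vertex 24.00 0.00 21.00
      vertex 0.00 0.00 21.00
    endloop
  endfacet
  facet normal 0.0000 1.0000 0.0000
    outer loop
      vertex 24.00 27.00 21.00
      vertex 24.00 27.00 0.00
      vertex 0.00 27.00 0.00
    endloop
  endfacet
  facet normal 0.0000 1.0000 0.0000
    outer loop
      vertex 0.00 27.00 21.00
      vertex 24.00 27.00 21.00
      vertex 0.00 27.00 0.00
    endloop
  endfacet
  facet normal -1.0000 0.0000 0.0000
    outer loop
      vertex 0.00 27.00 21.00
      vertex 0.00 27.00 0.00
      vertex 0.00 0.00 0.00
    endloop
  endfacet
  facet normal -1.0000 0.0000 0.0000
    outer loop
      vertex 0.00 0.00 21.00
      vertex 0.00 27.00 21.00
      vertex 0.00 0.00 0.00
    endloop
  endfacet
  facet normal 1.0000 0.0000 0.0000
    outer loop
      vertex 24.00 0.00 0.00
      vertex 24.00 27.00 0.00
      vertex 24.00 27.00 21.00
    endloop
  endfacet
  facet normal 1.0000 0.0000 0.0000
    outer loop
      vertex 24.00 0.00 0.00
      vertex 24.00 27.00 21.00
      vertex 24.00 0.00 21.00
    endloop
  endfacet
endsolid part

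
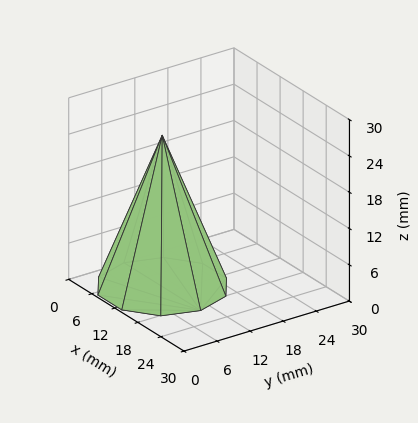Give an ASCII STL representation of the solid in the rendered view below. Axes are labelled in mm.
Reading the render: the shape is a regular 10-sided pyramid, base circumscribed radius ≈ 10 mm, apex at z ≈ 25 mm (dimensions read to the nearest mm from the axis ticks). For the STL, each face is triangulated and given an outward normal.

solid part
  facet normal 0.0000 0.0000 -1.0000
    outer loop
      vertex 13.1 19.5 0.0
      vertex 18.1 15.9 0.0
      vertex 20.0 10.0 0.0
    endloop
  endfacet
  facet normal 0.0000 0.0000 -1.0000
    outer loop
      vertex 6.9 19.5 0.0
      vertex 13.1 19.5 0.0
      vertex 20.0 10.0 0.0
    endloop
  endfacet
  facet normal 0.0000 0.0000 -1.0000
    outer loop
      vertex 1.9 15.9 0.0
      vertex 6.9 19.5 0.0
      vertex 20.0 10.0 0.0
    endloop
  endfacet
  facet normal 0.0000 0.0000 -1.0000
    outer loop
      vertex 0.0 10.0 0.0
      vertex 1.9 15.9 0.0
      vertex 20.0 10.0 0.0
    endloop
  endfacet
  facet normal 0.0000 0.0000 -1.0000
    outer loop
      vertex 1.9 4.1 0.0
      vertex 0.0 10.0 0.0
      vertex 20.0 10.0 0.0
    endloop
  endfacet
  facet normal 0.0000 0.0000 -1.0000
    outer loop
      vertex 6.9 0.5 0.0
      vertex 1.9 4.1 0.0
      vertex 20.0 10.0 0.0
    endloop
  endfacet
  facet normal 0.0000 0.0000 -1.0000
    outer loop
      vertex 13.1 0.5 0.0
      vertex 6.9 0.5 0.0
      vertex 20.0 10.0 0.0
    endloop
  endfacet
  facet normal 0.0000 0.0000 -1.0000
    outer loop
      vertex 18.1 4.1 0.0
      vertex 13.1 0.5 0.0
      vertex 20.0 10.0 0.0
    endloop
  endfacet
  facet normal 0.8896 0.2865 0.3558
    outer loop
      vertex 20.0 10.0 0.0
      vertex 18.1 15.9 0.0
      vertex 10.0 10.0 25.0
    endloop
  endfacet
  facet normal 0.5460 0.7584 0.3559
    outer loop
      vertex 18.1 15.9 0.0
      vertex 13.1 19.5 0.0
      vertex 10.0 10.0 25.0
    endloop
  endfacet
  facet normal 0.0000 0.9348 0.3552
    outer loop
      vertex 13.1 19.5 0.0
      vertex 6.9 19.5 0.0
      vertex 10.0 10.0 25.0
    endloop
  endfacet
  facet normal -0.5460 0.7584 0.3559
    outer loop
      vertex 6.9 19.5 0.0
      vertex 1.9 15.9 0.0
      vertex 10.0 10.0 25.0
    endloop
  endfacet
  facet normal -0.8896 0.2865 0.3558
    outer loop
      vertex 1.9 15.9 0.0
      vertex 0.0 10.0 0.0
      vertex 10.0 10.0 25.0
    endloop
  endfacet
  facet normal -0.8896 -0.2865 0.3558
    outer loop
      vertex 0.0 10.0 0.0
      vertex 1.9 4.1 0.0
      vertex 10.0 10.0 25.0
    endloop
  endfacet
  facet normal -0.5460 -0.7584 0.3559
    outer loop
      vertex 1.9 4.1 0.0
      vertex 6.9 0.5 0.0
      vertex 10.0 10.0 25.0
    endloop
  endfacet
  facet normal 0.0000 -0.9348 0.3552
    outer loop
      vertex 6.9 0.5 0.0
      vertex 13.1 0.5 0.0
      vertex 10.0 10.0 25.0
    endloop
  endfacet
  facet normal 0.5460 -0.7584 0.3559
    outer loop
      vertex 13.1 0.5 0.0
      vertex 18.1 4.1 0.0
      vertex 10.0 10.0 25.0
    endloop
  endfacet
  facet normal 0.8896 -0.2865 0.3558
    outer loop
      vertex 18.1 4.1 0.0
      vertex 20.0 10.0 0.0
      vertex 10.0 10.0 25.0
    endloop
  endfacet
endsolid part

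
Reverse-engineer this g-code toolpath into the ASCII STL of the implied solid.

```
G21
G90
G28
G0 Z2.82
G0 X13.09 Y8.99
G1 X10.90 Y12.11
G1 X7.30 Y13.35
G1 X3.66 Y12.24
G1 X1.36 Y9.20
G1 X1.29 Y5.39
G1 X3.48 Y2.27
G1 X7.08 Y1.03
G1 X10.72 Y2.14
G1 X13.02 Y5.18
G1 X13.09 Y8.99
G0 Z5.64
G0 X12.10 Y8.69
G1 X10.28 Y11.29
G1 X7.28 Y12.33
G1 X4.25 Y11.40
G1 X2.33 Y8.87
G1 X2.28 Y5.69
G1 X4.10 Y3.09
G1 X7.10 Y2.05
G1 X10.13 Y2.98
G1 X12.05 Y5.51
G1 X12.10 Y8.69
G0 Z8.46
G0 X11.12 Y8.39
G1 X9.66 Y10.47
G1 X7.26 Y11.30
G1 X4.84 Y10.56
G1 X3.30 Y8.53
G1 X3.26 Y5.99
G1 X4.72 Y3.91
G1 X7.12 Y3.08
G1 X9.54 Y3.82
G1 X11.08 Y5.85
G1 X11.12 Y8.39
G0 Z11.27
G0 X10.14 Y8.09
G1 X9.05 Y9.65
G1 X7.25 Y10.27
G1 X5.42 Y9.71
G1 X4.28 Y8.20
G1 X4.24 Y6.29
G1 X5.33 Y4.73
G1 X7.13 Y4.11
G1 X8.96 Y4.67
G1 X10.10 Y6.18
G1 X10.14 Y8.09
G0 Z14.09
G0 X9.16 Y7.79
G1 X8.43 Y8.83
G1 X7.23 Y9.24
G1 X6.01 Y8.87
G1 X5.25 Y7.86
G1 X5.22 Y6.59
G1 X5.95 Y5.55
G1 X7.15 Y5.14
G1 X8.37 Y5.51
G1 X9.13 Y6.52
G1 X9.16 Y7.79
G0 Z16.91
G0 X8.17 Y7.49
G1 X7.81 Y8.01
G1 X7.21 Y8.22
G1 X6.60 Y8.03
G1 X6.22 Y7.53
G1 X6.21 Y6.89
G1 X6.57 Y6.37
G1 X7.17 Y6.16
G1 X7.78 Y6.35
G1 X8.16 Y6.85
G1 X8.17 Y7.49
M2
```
solid part
  facet normal 0.0000 0.0000 -1.0000
    outer loop
      vertex 7.32 14.38 0.00
      vertex 11.52 12.93 0.00
      vertex 14.07 9.29 0.00
    endloop
  endfacet
  facet normal 0.0000 0.0000 -1.0000
    outer loop
      vertex 3.07 13.08 0.00
      vertex 7.32 14.38 0.00
      vertex 14.07 9.29 0.00
    endloop
  endfacet
  facet normal 0.0000 0.0000 -1.0000
    outer loop
      vertex 0.39 9.54 0.00
      vertex 3.07 13.08 0.00
      vertex 14.07 9.29 0.00
    endloop
  endfacet
  facet normal 0.0000 0.0000 -1.0000
    outer loop
      vertex 0.31 5.09 0.00
      vertex 0.39 9.54 0.00
      vertex 14.07 9.29 0.00
    endloop
  endfacet
  facet normal 0.0000 0.0000 -1.0000
    outer loop
      vertex 2.86 1.45 0.00
      vertex 0.31 5.09 0.00
      vertex 14.07 9.29 0.00
    endloop
  endfacet
  facet normal 0.0000 0.0000 -1.0000
    outer loop
      vertex 7.06 0.00 0.00
      vertex 2.86 1.45 0.00
      vertex 14.07 9.29 0.00
    endloop
  endfacet
  facet normal 0.0000 0.0000 -1.0000
    outer loop
      vertex 11.31 1.30 0.00
      vertex 7.06 0.00 0.00
      vertex 14.07 9.29 0.00
    endloop
  endfacet
  facet normal 0.0000 0.0000 -1.0000
    outer loop
      vertex 13.99 4.84 0.00
      vertex 11.31 1.30 0.00
      vertex 14.07 9.29 0.00
    endloop
  endfacet
  facet normal 0.7738 0.5421 0.3275
    outer loop
      vertex 14.07 9.29 0.00
      vertex 11.52 12.93 0.00
      vertex 7.19 7.19 19.73
    endloop
  endfacet
  facet normal 0.3083 0.8931 0.3275
    outer loop
      vertex 11.52 12.93 0.00
      vertex 7.32 14.38 0.00
      vertex 7.19 7.19 19.73
    endloop
  endfacet
  facet normal -0.2764 0.9035 0.3274
    outer loop
      vertex 7.32 14.38 0.00
      vertex 3.07 13.08 0.00
      vertex 7.19 7.19 19.73
    endloop
  endfacet
  facet normal -0.7533 0.5703 0.3276
    outer loop
      vertex 3.07 13.08 0.00
      vertex 0.39 9.54 0.00
      vertex 7.19 7.19 19.73
    endloop
  endfacet
  facet normal -0.9447 0.0170 0.3276
    outer loop
      vertex 0.39 9.54 0.00
      vertex 0.31 5.09 0.00
      vertex 7.19 7.19 19.73
    endloop
  endfacet
  facet normal -0.7738 -0.5421 0.3275
    outer loop
      vertex 0.31 5.09 0.00
      vertex 2.86 1.45 0.00
      vertex 7.19 7.19 19.73
    endloop
  endfacet
  facet normal -0.3083 -0.8931 0.3275
    outer loop
      vertex 2.86 1.45 0.00
      vertex 7.06 0.00 0.00
      vertex 7.19 7.19 19.73
    endloop
  endfacet
  facet normal 0.2764 -0.9035 0.3274
    outer loop
      vertex 7.06 0.00 0.00
      vertex 11.31 1.30 0.00
      vertex 7.19 7.19 19.73
    endloop
  endfacet
  facet normal 0.7533 -0.5703 0.3276
    outer loop
      vertex 11.31 1.30 0.00
      vertex 13.99 4.84 0.00
      vertex 7.19 7.19 19.73
    endloop
  endfacet
  facet normal 0.9447 -0.0170 0.3276
    outer loop
      vertex 13.99 4.84 0.00
      vertex 14.07 9.29 0.00
      vertex 7.19 7.19 19.73
    endloop
  endfacet
endsolid part

The G0 Z moves step by Δz≈2.82 mm. The G1 loops shrink linearly with z, so the solid tapers from its base footprint up to z≈19.7. Closing with a flat bottom cap and the tapered top and triangulating gives 18 facets — a regular 10-sided pyramid, base circumscribed radius ≈ 7.19 mm, apex at z ≈ 19.7 mm.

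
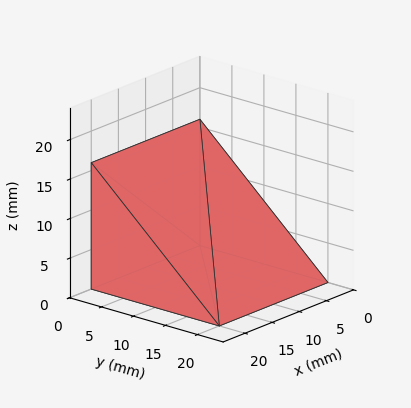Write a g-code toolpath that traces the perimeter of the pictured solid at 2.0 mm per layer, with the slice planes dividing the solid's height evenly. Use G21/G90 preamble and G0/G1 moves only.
Reading the render: the shape is a wedge (ramp): 20 × 20 mm base, rising to 16 mm along the y=0 edge and sloping linearly to z=0 at y=20 (dimensions read to the nearest mm from the axis ticks). For the g-code, the solid's height is divided into equal slices at the stated Δz and each level perimeter traced with G1 moves after a G0 lift.

; perimeter-only toolpath
G21 ; units = mm
G90 ; absolute positioning
G28 ; home
; layer 1
G0 Z2.0
G0 X0.0 Y0.0
G1 X20.0 Y0.0
G1 X20.0 Y17.5
G1 X0.0 Y17.5
G1 X0.0 Y0.0
; layer 2
G0 Z4.0
G0 X0.0 Y0.0
G1 X20.0 Y0.0
G1 X20.0 Y15.0
G1 X0.0 Y15.0
G1 X0.0 Y0.0
; layer 3
G0 Z6.0
G0 X0.0 Y0.0
G1 X20.0 Y0.0
G1 X20.0 Y12.5
G1 X0.0 Y12.5
G1 X0.0 Y0.0
; layer 4
G0 Z8.0
G0 X0.0 Y0.0
G1 X20.0 Y0.0
G1 X20.0 Y10.0
G1 X0.0 Y10.0
G1 X0.0 Y0.0
; layer 5
G0 Z10.0
G0 X0.0 Y0.0
G1 X20.0 Y0.0
G1 X20.0 Y7.5
G1 X0.0 Y7.5
G1 X0.0 Y0.0
; layer 6
G0 Z12.0
G0 X0.0 Y0.0
G1 X20.0 Y0.0
G1 X20.0 Y5.0
G1 X0.0 Y5.0
G1 X0.0 Y0.0
; layer 7
G0 Z14.0
G0 X0.0 Y0.0
G1 X20.0 Y0.0
G1 X20.0 Y2.5
G1 X0.0 Y2.5
G1 X0.0 Y0.0
M2 ; end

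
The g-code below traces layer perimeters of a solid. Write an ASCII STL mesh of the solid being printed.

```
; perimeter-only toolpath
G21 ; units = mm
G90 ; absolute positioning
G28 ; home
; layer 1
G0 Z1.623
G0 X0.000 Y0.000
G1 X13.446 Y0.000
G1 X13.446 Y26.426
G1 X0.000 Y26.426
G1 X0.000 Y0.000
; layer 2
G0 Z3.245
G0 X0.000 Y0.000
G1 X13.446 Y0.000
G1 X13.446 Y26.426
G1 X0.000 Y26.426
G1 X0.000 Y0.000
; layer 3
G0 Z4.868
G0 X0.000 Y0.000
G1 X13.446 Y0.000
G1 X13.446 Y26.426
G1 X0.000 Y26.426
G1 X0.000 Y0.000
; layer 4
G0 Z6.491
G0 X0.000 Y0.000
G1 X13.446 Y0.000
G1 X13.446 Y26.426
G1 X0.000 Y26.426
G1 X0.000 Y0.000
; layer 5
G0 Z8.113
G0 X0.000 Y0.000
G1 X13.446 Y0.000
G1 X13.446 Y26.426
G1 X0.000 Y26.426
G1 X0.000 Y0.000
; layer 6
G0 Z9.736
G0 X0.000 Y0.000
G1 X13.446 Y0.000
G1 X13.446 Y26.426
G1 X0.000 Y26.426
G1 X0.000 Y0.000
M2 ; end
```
solid part
  facet normal 0.0000 0.0000 -1.0000
    outer loop
      vertex 13.446 26.426 0.000
      vertex 13.446 0.000 0.000
      vertex 0.000 0.000 0.000
    endloop
  endfacet
  facet normal 0.0000 0.0000 -1.0000
    outer loop
      vertex 0.000 26.426 0.000
      vertex 13.446 26.426 0.000
      vertex 0.000 0.000 0.000
    endloop
  endfacet
  facet normal 0.0000 0.0000 1.0000
    outer loop
      vertex 0.000 0.000 9.736
      vertex 13.446 0.000 9.736
      vertex 13.446 26.426 9.736
    endloop
  endfacet
  facet normal 0.0000 0.0000 1.0000
    outer loop
      vertex 0.000 0.000 9.736
      vertex 13.446 26.426 9.736
      vertex 0.000 26.426 9.736
    endloop
  endfacet
  facet normal 0.0000 -1.0000 0.0000
    outer loop
      vertex 0.000 0.000 0.000
      vertex 13.446 0.000 0.000
      vertex 13.446 0.000 9.736
    endloop
  endfacet
  facet normal 0.0000 -1.0000 0.0000
    outer loop
      vertex 0.000 0.000 0.000
      vertex 13.446 0.000 9.736
      vertex 0.000 0.000 9.736
    endloop
  endfacet
  facet normal 0.0000 1.0000 0.0000
    outer loop
      vertex 13.446 26.426 9.736
      vertex 13.446 26.426 0.000
      vertex 0.000 26.426 0.000
    endloop
  endfacet
  facet normal 0.0000 1.0000 0.0000
    outer loop
      vertex 0.000 26.426 9.736
      vertex 13.446 26.426 9.736
      vertex 0.000 26.426 0.000
    endloop
  endfacet
  facet normal -1.0000 0.0000 0.0000
    outer loop
      vertex 0.000 26.426 9.736
      vertex 0.000 26.426 0.000
      vertex 0.000 0.000 0.000
    endloop
  endfacet
  facet normal -1.0000 0.0000 0.0000
    outer loop
      vertex 0.000 0.000 9.736
      vertex 0.000 26.426 9.736
      vertex 0.000 0.000 0.000
    endloop
  endfacet
  facet normal 1.0000 0.0000 0.0000
    outer loop
      vertex 13.446 0.000 0.000
      vertex 13.446 26.426 0.000
      vertex 13.446 26.426 9.736
    endloop
  endfacet
  facet normal 1.0000 0.0000 0.0000
    outer loop
      vertex 13.446 0.000 0.000
      vertex 13.446 26.426 9.736
      vertex 13.446 0.000 9.736
    endloop
  endfacet
endsolid part

The G0 Z moves step by Δz≈1.623 mm. Every layer's G1 loop is the same polygon, so the solid is a straight extrusion of it from z=0 to z≈9.74. Closing with flat bottom and top caps and triangulating gives 12 facets — a rectangular box, roughly 13.4 × 26.4 mm footprint and 9.74 mm tall.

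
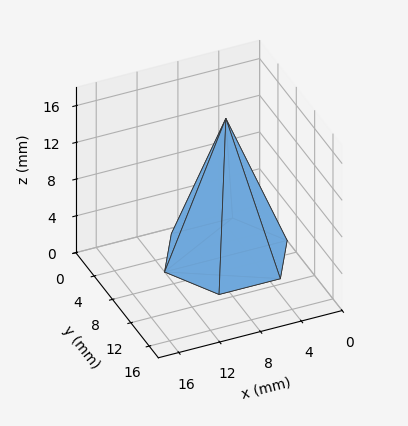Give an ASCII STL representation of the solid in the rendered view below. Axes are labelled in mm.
Reading the render: the shape is a regular 6-sided pyramid, base circumscribed radius ≈ 6 mm, apex at z ≈ 15 mm (dimensions read to the nearest mm from the axis ticks). For the STL, each face is triangulated and given an outward normal.

solid part
  facet normal 0.0000 0.0000 -1.0000
    outer loop
      vertex 3.00 11.20 0.00
      vertex 9.00 11.20 0.00
      vertex 12.00 6.00 0.00
    endloop
  endfacet
  facet normal 0.0000 0.0000 -1.0000
    outer loop
      vertex 0.00 6.00 0.00
      vertex 3.00 11.20 0.00
      vertex 12.00 6.00 0.00
    endloop
  endfacet
  facet normal 0.0000 0.0000 -1.0000
    outer loop
      vertex 3.00 0.80 0.00
      vertex 0.00 6.00 0.00
      vertex 12.00 6.00 0.00
    endloop
  endfacet
  facet normal 0.0000 0.0000 -1.0000
    outer loop
      vertex 9.00 0.80 0.00
      vertex 3.00 0.80 0.00
      vertex 12.00 6.00 0.00
    endloop
  endfacet
  facet normal 0.8185 0.4722 0.3274
    outer loop
      vertex 12.00 6.00 0.00
      vertex 9.00 11.20 0.00
      vertex 6.00 6.00 15.00
    endloop
  endfacet
  facet normal 0.0000 0.9448 0.3275
    outer loop
      vertex 9.00 11.20 0.00
      vertex 3.00 11.20 0.00
      vertex 6.00 6.00 15.00
    endloop
  endfacet
  facet normal -0.8185 0.4722 0.3274
    outer loop
      vertex 3.00 11.20 0.00
      vertex 0.00 6.00 0.00
      vertex 6.00 6.00 15.00
    endloop
  endfacet
  facet normal -0.8185 -0.4722 0.3274
    outer loop
      vertex 0.00 6.00 0.00
      vertex 3.00 0.80 0.00
      vertex 6.00 6.00 15.00
    endloop
  endfacet
  facet normal 0.0000 -0.9448 0.3275
    outer loop
      vertex 3.00 0.80 0.00
      vertex 9.00 0.80 0.00
      vertex 6.00 6.00 15.00
    endloop
  endfacet
  facet normal 0.8185 -0.4722 0.3274
    outer loop
      vertex 9.00 0.80 0.00
      vertex 12.00 6.00 0.00
      vertex 6.00 6.00 15.00
    endloop
  endfacet
endsolid part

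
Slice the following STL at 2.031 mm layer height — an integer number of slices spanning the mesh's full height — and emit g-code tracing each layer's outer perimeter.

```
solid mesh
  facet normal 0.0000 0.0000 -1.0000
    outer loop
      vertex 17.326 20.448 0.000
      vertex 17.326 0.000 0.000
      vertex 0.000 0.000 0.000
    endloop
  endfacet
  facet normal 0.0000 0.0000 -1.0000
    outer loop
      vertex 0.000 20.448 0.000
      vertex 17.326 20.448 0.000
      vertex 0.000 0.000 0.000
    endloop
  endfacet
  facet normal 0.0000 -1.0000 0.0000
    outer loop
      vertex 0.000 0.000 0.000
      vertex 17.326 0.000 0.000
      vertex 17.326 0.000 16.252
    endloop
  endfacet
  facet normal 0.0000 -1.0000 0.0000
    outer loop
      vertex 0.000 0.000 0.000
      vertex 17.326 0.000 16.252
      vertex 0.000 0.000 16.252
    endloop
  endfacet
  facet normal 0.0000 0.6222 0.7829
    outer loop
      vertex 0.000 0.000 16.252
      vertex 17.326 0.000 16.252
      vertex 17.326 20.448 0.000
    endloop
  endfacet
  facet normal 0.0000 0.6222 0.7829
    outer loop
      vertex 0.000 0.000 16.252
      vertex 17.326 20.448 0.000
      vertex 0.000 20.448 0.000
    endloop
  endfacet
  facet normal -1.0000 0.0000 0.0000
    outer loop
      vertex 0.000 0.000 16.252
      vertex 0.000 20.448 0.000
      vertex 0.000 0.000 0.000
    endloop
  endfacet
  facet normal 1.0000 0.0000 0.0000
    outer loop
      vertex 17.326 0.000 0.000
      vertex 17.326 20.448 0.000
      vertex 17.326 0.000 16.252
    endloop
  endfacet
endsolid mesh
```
; perimeter-only toolpath
G21 ; units = mm
G90 ; absolute positioning
G28 ; home
; layer 1
G0 Z2.031
G0 X0.000 Y0.000
G1 X17.326 Y0.000
G1 X17.326 Y17.892
G1 X0.000 Y17.892
G1 X0.000 Y0.000
; layer 2
G0 Z4.063
G0 X0.000 Y0.000
G1 X17.326 Y0.000
G1 X17.326 Y15.336
G1 X0.000 Y15.336
G1 X0.000 Y0.000
; layer 3
G0 Z6.095
G0 X0.000 Y0.000
G1 X17.326 Y0.000
G1 X17.326 Y12.780
G1 X0.000 Y12.780
G1 X0.000 Y0.000
; layer 4
G0 Z8.126
G0 X0.000 Y0.000
G1 X17.326 Y0.000
G1 X17.326 Y10.224
G1 X0.000 Y10.224
G1 X0.000 Y0.000
; layer 5
G0 Z10.157
G0 X0.000 Y0.000
G1 X17.326 Y0.000
G1 X17.326 Y7.668
G1 X0.000 Y7.668
G1 X0.000 Y0.000
; layer 6
G0 Z12.189
G0 X0.000 Y0.000
G1 X17.326 Y0.000
G1 X17.326 Y5.112
G1 X0.000 Y5.112
G1 X0.000 Y0.000
; layer 7
G0 Z14.220
G0 X0.000 Y0.000
G1 X17.326 Y0.000
G1 X17.326 Y2.556
G1 X0.000 Y2.556
G1 X0.000 Y0.000
M2 ; end

The solid is a wedge (ramp): 17.3 × 20.4 mm base, rising to 16.3 mm along the y=0 edge and sloping linearly to z=0 at y=20.4. Slicing at Δz = 2.031 mm — 8 equal slices spanning the solid's height, so layer i sits at z = i·h/8 — gives 7 non-empty perimeters. Each is a 4-segment closed polygon; G0 lifts to the layer z and rapids to the start vertex, then G1 traces the edges. The cross-section shrinks linearly with z (the slice at the apex is degenerate and omitted).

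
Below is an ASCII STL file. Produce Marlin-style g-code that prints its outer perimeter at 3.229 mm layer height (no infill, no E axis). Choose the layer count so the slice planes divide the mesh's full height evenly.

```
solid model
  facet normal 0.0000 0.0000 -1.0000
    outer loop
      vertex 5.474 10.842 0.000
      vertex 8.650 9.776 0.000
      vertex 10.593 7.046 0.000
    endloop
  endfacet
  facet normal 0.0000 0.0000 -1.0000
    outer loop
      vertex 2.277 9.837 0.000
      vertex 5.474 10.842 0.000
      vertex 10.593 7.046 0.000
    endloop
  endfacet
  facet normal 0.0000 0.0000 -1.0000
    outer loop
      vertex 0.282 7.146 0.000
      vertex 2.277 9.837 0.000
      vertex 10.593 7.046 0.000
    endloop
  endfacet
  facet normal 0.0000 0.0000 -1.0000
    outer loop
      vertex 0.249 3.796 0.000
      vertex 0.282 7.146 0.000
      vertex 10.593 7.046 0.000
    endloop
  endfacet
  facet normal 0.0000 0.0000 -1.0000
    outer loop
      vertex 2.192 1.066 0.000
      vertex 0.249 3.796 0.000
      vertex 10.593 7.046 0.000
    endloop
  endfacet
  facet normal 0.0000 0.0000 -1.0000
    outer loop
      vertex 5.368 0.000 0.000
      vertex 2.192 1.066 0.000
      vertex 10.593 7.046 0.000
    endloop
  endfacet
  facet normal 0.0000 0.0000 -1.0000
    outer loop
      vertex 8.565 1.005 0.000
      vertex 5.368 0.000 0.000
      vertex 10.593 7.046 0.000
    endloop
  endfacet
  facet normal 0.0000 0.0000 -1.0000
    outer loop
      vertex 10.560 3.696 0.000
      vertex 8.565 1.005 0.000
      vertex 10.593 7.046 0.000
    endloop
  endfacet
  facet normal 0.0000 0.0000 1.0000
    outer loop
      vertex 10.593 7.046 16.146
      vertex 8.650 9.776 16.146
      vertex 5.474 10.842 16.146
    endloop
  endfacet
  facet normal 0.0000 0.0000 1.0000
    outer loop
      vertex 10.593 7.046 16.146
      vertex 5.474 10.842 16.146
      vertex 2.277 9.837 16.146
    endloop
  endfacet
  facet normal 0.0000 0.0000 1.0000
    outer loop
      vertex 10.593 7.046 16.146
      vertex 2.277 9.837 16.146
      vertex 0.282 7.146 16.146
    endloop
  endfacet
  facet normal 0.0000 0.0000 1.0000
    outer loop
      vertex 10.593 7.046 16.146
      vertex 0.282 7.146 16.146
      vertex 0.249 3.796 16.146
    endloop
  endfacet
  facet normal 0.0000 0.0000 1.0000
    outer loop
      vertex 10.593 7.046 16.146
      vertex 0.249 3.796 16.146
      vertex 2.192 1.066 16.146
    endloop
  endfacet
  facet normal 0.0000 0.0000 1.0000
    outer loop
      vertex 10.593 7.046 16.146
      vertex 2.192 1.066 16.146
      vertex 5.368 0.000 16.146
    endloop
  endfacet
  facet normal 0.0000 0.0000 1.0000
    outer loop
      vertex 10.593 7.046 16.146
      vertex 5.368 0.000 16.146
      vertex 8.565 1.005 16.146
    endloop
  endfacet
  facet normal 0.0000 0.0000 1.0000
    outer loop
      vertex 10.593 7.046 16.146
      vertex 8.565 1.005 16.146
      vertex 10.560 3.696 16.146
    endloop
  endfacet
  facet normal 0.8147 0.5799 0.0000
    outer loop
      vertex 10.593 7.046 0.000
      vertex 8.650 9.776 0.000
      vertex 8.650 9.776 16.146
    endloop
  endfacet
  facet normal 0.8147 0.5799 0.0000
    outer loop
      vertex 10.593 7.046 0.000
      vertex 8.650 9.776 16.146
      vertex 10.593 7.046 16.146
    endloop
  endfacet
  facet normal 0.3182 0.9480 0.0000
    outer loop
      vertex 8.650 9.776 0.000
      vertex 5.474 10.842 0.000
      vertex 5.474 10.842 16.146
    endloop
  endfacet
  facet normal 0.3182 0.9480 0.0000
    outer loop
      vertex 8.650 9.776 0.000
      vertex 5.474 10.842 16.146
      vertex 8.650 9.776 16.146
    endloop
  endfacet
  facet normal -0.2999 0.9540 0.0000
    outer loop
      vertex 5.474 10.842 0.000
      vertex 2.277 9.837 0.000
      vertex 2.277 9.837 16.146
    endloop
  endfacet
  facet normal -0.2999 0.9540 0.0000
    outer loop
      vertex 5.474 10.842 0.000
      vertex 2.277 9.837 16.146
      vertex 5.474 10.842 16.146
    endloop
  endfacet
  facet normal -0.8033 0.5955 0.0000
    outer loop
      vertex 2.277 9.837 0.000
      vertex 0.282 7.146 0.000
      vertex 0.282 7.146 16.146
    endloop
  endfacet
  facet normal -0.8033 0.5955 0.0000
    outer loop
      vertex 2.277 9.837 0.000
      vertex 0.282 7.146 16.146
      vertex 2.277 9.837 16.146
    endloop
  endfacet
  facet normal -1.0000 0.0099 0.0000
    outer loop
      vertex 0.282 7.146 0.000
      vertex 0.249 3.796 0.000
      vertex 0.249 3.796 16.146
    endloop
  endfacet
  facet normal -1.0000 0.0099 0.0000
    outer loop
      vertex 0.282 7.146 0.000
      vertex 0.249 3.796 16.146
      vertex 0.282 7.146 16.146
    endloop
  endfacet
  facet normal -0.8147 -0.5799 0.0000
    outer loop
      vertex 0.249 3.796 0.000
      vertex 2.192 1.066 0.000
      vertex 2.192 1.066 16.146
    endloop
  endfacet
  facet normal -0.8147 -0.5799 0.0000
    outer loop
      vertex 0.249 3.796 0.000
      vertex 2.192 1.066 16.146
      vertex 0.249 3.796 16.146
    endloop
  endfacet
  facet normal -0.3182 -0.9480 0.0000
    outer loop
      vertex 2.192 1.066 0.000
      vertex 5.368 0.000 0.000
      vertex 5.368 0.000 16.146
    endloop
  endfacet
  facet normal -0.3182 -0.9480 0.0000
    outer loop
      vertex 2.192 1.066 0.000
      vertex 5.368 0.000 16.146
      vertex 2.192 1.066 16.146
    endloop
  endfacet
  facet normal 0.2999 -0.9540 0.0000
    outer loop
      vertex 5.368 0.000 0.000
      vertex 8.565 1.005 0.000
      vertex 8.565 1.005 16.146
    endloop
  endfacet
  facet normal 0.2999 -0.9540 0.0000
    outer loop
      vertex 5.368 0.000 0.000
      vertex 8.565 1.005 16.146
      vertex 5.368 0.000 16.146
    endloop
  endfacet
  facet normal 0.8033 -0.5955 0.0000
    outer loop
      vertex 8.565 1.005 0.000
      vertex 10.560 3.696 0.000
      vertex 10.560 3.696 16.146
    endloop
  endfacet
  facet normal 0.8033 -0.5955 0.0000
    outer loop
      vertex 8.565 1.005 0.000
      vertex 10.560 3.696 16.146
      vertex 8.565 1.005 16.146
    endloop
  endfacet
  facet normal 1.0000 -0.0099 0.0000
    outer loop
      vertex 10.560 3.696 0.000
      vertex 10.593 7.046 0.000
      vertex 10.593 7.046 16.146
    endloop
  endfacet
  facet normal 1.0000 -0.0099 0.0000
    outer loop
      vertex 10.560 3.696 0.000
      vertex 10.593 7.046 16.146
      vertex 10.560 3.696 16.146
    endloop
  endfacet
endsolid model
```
; perimeter-only toolpath
G21 ; units = mm
G90 ; absolute positioning
G28 ; home
; layer 1
G0 Z3.229
G0 X10.593 Y7.046
G1 X8.650 Y9.776
G1 X5.474 Y10.842
G1 X2.277 Y9.837
G1 X0.282 Y7.146
G1 X0.249 Y3.796
G1 X2.192 Y1.066
G1 X5.368 Y0.000
G1 X8.565 Y1.005
G1 X10.560 Y3.696
G1 X10.593 Y7.046
; layer 2
G0 Z6.458
G0 X10.593 Y7.046
G1 X8.650 Y9.776
G1 X5.474 Y10.842
G1 X2.277 Y9.837
G1 X0.282 Y7.146
G1 X0.249 Y3.796
G1 X2.192 Y1.066
G1 X5.368 Y0.000
G1 X8.565 Y1.005
G1 X10.560 Y3.696
G1 X10.593 Y7.046
; layer 3
G0 Z9.688
G0 X10.593 Y7.046
G1 X8.650 Y9.776
G1 X5.474 Y10.842
G1 X2.277 Y9.837
G1 X0.282 Y7.146
G1 X0.249 Y3.796
G1 X2.192 Y1.066
G1 X5.368 Y0.000
G1 X8.565 Y1.005
G1 X10.560 Y3.696
G1 X10.593 Y7.046
; layer 4
G0 Z12.917
G0 X10.593 Y7.046
G1 X8.650 Y9.776
G1 X5.474 Y10.842
G1 X2.277 Y9.837
G1 X0.282 Y7.146
G1 X0.249 Y3.796
G1 X2.192 Y1.066
G1 X5.368 Y0.000
G1 X8.565 Y1.005
G1 X10.560 Y3.696
G1 X10.593 Y7.046
; layer 5
G0 Z16.146
G0 X10.593 Y7.046
G1 X8.650 Y9.776
G1 X5.474 Y10.842
G1 X2.277 Y9.837
G1 X0.282 Y7.146
G1 X0.249 Y3.796
G1 X2.192 Y1.066
G1 X5.368 Y0.000
G1 X8.565 Y1.005
G1 X10.560 Y3.696
G1 X10.593 Y7.046
M2 ; end

The solid is a regular 10-sided prism (a cylinder approximated with 10 flat sides), circumscribed radius ≈ 5.42 mm, height ≈ 16.1 mm. Slicing at Δz = 3.229 mm — 5 equal slices spanning the solid's height, so layer i sits at z = i·h/5 — gives 5 non-empty perimeters. Each is a 10-segment closed polygon; G0 lifts to the layer z and rapids to the start vertex, then G1 traces the edges.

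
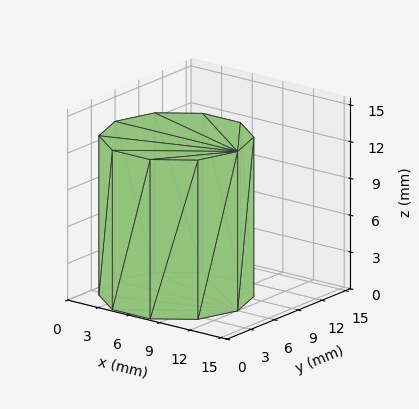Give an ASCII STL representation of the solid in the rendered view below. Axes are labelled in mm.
Reading the render: the shape is a regular 10-sided prism (a cylinder approximated with 10 flat sides), circumscribed radius ≈ 6 mm, height ≈ 13 mm (dimensions read to the nearest mm from the axis ticks). For the STL, each face is triangulated and given an outward normal.

solid part
  facet normal 0.0000 0.0000 -1.0000
    outer loop
      vertex 7.85 11.71 0.00
      vertex 10.85 9.53 0.00
      vertex 12.00 6.00 0.00
    endloop
  endfacet
  facet normal 0.0000 0.0000 -1.0000
    outer loop
      vertex 4.15 11.71 0.00
      vertex 7.85 11.71 0.00
      vertex 12.00 6.00 0.00
    endloop
  endfacet
  facet normal 0.0000 0.0000 -1.0000
    outer loop
      vertex 1.15 9.53 0.00
      vertex 4.15 11.71 0.00
      vertex 12.00 6.00 0.00
    endloop
  endfacet
  facet normal 0.0000 0.0000 -1.0000
    outer loop
      vertex 0.00 6.00 0.00
      vertex 1.15 9.53 0.00
      vertex 12.00 6.00 0.00
    endloop
  endfacet
  facet normal 0.0000 0.0000 -1.0000
    outer loop
      vertex 1.15 2.47 0.00
      vertex 0.00 6.00 0.00
      vertex 12.00 6.00 0.00
    endloop
  endfacet
  facet normal 0.0000 0.0000 -1.0000
    outer loop
      vertex 4.15 0.29 0.00
      vertex 1.15 2.47 0.00
      vertex 12.00 6.00 0.00
    endloop
  endfacet
  facet normal 0.0000 0.0000 -1.0000
    outer loop
      vertex 7.85 0.29 0.00
      vertex 4.15 0.29 0.00
      vertex 12.00 6.00 0.00
    endloop
  endfacet
  facet normal 0.0000 0.0000 -1.0000
    outer loop
      vertex 10.85 2.47 0.00
      vertex 7.85 0.29 0.00
      vertex 12.00 6.00 0.00
    endloop
  endfacet
  facet normal 0.0000 0.0000 1.0000
    outer loop
      vertex 12.00 6.00 13.00
      vertex 10.85 9.53 13.00
      vertex 7.85 11.71 13.00
    endloop
  endfacet
  facet normal 0.0000 0.0000 1.0000
    outer loop
      vertex 12.00 6.00 13.00
      vertex 7.85 11.71 13.00
      vertex 4.15 11.71 13.00
    endloop
  endfacet
  facet normal 0.0000 0.0000 1.0000
    outer loop
      vertex 12.00 6.00 13.00
      vertex 4.15 11.71 13.00
      vertex 1.15 9.53 13.00
    endloop
  endfacet
  facet normal 0.0000 0.0000 1.0000
    outer loop
      vertex 12.00 6.00 13.00
      vertex 1.15 9.53 13.00
      vertex 0.00 6.00 13.00
    endloop
  endfacet
  facet normal 0.0000 0.0000 1.0000
    outer loop
      vertex 12.00 6.00 13.00
      vertex 0.00 6.00 13.00
      vertex 1.15 2.47 13.00
    endloop
  endfacet
  facet normal 0.0000 0.0000 1.0000
    outer loop
      vertex 12.00 6.00 13.00
      vertex 1.15 2.47 13.00
      vertex 4.15 0.29 13.00
    endloop
  endfacet
  facet normal 0.0000 0.0000 1.0000
    outer loop
      vertex 12.00 6.00 13.00
      vertex 4.15 0.29 13.00
      vertex 7.85 0.29 13.00
    endloop
  endfacet
  facet normal 0.0000 0.0000 1.0000
    outer loop
      vertex 12.00 6.00 13.00
      vertex 7.85 0.29 13.00
      vertex 10.85 2.47 13.00
    endloop
  endfacet
  facet normal 0.9508 0.3098 0.0000
    outer loop
      vertex 12.00 6.00 0.00
      vertex 10.85 9.53 0.00
      vertex 10.85 9.53 13.00
    endloop
  endfacet
  facet normal 0.9508 0.3098 0.0000
    outer loop
      vertex 12.00 6.00 0.00
      vertex 10.85 9.53 13.00
      vertex 12.00 6.00 13.00
    endloop
  endfacet
  facet normal 0.5879 0.8090 0.0000
    outer loop
      vertex 10.85 9.53 0.00
      vertex 7.85 11.71 0.00
      vertex 7.85 11.71 13.00
    endloop
  endfacet
  facet normal 0.5879 0.8090 0.0000
    outer loop
      vertex 10.85 9.53 0.00
      vertex 7.85 11.71 13.00
      vertex 10.85 9.53 13.00
    endloop
  endfacet
  facet normal 0.0000 1.0000 0.0000
    outer loop
      vertex 7.85 11.71 0.00
      vertex 4.15 11.71 0.00
      vertex 4.15 11.71 13.00
    endloop
  endfacet
  facet normal 0.0000 1.0000 0.0000
    outer loop
      vertex 7.85 11.71 0.00
      vertex 4.15 11.71 13.00
      vertex 7.85 11.71 13.00
    endloop
  endfacet
  facet normal -0.5879 0.8090 0.0000
    outer loop
      vertex 4.15 11.71 0.00
      vertex 1.15 9.53 0.00
      vertex 1.15 9.53 13.00
    endloop
  endfacet
  facet normal -0.5879 0.8090 0.0000
    outer loop
      vertex 4.15 11.71 0.00
      vertex 1.15 9.53 13.00
      vertex 4.15 11.71 13.00
    endloop
  endfacet
  facet normal -0.9508 0.3098 0.0000
    outer loop
      vertex 1.15 9.53 0.00
      vertex 0.00 6.00 0.00
      vertex 0.00 6.00 13.00
    endloop
  endfacet
  facet normal -0.9508 0.3098 0.0000
    outer loop
      vertex 1.15 9.53 0.00
      vertex 0.00 6.00 13.00
      vertex 1.15 9.53 13.00
    endloop
  endfacet
  facet normal -0.9508 -0.3098 0.0000
    outer loop
      vertex 0.00 6.00 0.00
      vertex 1.15 2.47 0.00
      vertex 1.15 2.47 13.00
    endloop
  endfacet
  facet normal -0.9508 -0.3098 0.0000
    outer loop
      vertex 0.00 6.00 0.00
      vertex 1.15 2.47 13.00
      vertex 0.00 6.00 13.00
    endloop
  endfacet
  facet normal -0.5879 -0.8090 0.0000
    outer loop
      vertex 1.15 2.47 0.00
      vertex 4.15 0.29 0.00
      vertex 4.15 0.29 13.00
    endloop
  endfacet
  facet normal -0.5879 -0.8090 0.0000
    outer loop
      vertex 1.15 2.47 0.00
      vertex 4.15 0.29 13.00
      vertex 1.15 2.47 13.00
    endloop
  endfacet
  facet normal 0.0000 -1.0000 0.0000
    outer loop
      vertex 4.15 0.29 0.00
      vertex 7.85 0.29 0.00
      vertex 7.85 0.29 13.00
    endloop
  endfacet
  facet normal 0.0000 -1.0000 0.0000
    outer loop
      vertex 4.15 0.29 0.00
      vertex 7.85 0.29 13.00
      vertex 4.15 0.29 13.00
    endloop
  endfacet
  facet normal 0.5879 -0.8090 0.0000
    outer loop
      vertex 7.85 0.29 0.00
      vertex 10.85 2.47 0.00
      vertex 10.85 2.47 13.00
    endloop
  endfacet
  facet normal 0.5879 -0.8090 0.0000
    outer loop
      vertex 7.85 0.29 0.00
      vertex 10.85 2.47 13.00
      vertex 7.85 0.29 13.00
    endloop
  endfacet
  facet normal 0.9508 -0.3098 0.0000
    outer loop
      vertex 10.85 2.47 0.00
      vertex 12.00 6.00 0.00
      vertex 12.00 6.00 13.00
    endloop
  endfacet
  facet normal 0.9508 -0.3098 0.0000
    outer loop
      vertex 10.85 2.47 0.00
      vertex 12.00 6.00 13.00
      vertex 10.85 2.47 13.00
    endloop
  endfacet
endsolid part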